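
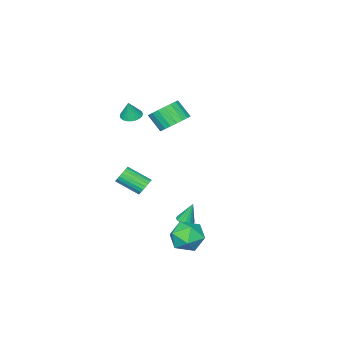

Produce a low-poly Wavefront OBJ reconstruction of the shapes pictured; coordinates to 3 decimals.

v -2.007 -3.309 1.837
v -1.597 -3.936 1.237
v -1.502 -4.778 2.183
v -1.913 -4.151 2.783
v -1.28 -3.739 1.381
v -1.186 -4.582 2.327
v -1.09 -3.468 1.604
v -0.995 -4.311 2.549
v -1.058 -3.169 1.867
v -0.963 -4.012 2.812
v -1.19 -2.895 2.125
v -1.096 -3.737 3.07
v -1.464 -2.692 2.333
v -1.369 -3.534 3.278
v -1.831 -2.595 2.455
v -1.737 -3.438 3.401
v -2.229 -2.623 2.471
v -2.135 -3.465 3.416
v -2.589 -2.768 2.377
v -2.494 -3.611 3.323
v -2.848 -3.007 2.19
v -2.753 -3.85 3.135
v -2.962 -3.299 1.942
v -2.867 -4.141 2.887
v -2.91 -3.592 1.675
v -2.816 -4.434 2.621
v -2.703 -3.836 1.437
v -2.608 -4.678 2.383
v -2.375 -3.989 1.268
v -2.281 -4.831 2.214
v -1.984 -4.024 1.197
v -1.889 -4.867 2.143
v 0.744 -3.892 3.377
v 1.331 -3.882 3.212
v 1.036 -3.808 4.423
v 1.278 -3.65 3.208
v 1.144 -3.455 3.23
v 0.949 -3.326 3.275
v 0.723 -3.283 3.334
v 0.499 -3.333 3.4
v 0.314 -3.468 3.463
v 0.193 -3.667 3.512
v 0.157 -3.901 3.541
v 0.21 -4.133 3.545
v 0.344 -4.328 3.523
v 0.539 -4.457 3.479
v 0.766 -4.5 3.419
v 0.989 -4.45 3.353
v 1.175 -4.315 3.29
v 1.295 -4.116 3.241
v 1.233 1.924 -3.343
v 2.268 1.692 -3.381
v 0.852 0.268 -3.599
v 1.887 0.036 -3.637
v 1.444 0.336 -2.72
v 1.68 1.36 -2.562
v 1.44 0.6 -4.418
v 1.676 1.624 -4.26
v 2.397 0.873 -4.046
v 2.399 0.71 -2.996
v 0.721 1.25 -3.984
v 0.723 1.087 -2.934
v 0.379 -0.298 -3.373
v 0.845 -0.451 -3.232
v 0.101 -0.002 -2.127
v 0.871 -0.195 -3.287
v 0.766 0.034 -3.366
v 0.557 0.174 -3.445
v 0.3 0.188 -3.506
v 0.064 0.071 -3.531
v -0.087 -0.145 -3.513
v -0.113 -0.402 -3.458
v -0.008 -0.631 -3.38
v 0.202 -0.771 -3.3
v 0.458 -0.784 -3.239
v 0.694 -0.667 -3.215
v 1.575 -2.056 -1.049
v 1.892 -1.696 -0.723
v 2.461 -2.884 0.035
v 2.145 -3.244 -0.291
v 1.688 -1.712 -0.596
v 2.257 -2.9 0.163
v 1.465 -1.788 -0.547
v 2.034 -2.976 0.212
v 1.26 -1.91 -0.585
v 1.829 -3.098 0.174
v 1.11 -2.058 -0.703
v 1.679 -3.246 0.056
v 1.041 -2.205 -0.881
v 1.61 -3.393 -0.122
v 1.064 -2.326 -1.088
v 1.633 -3.514 -0.33
v 1.175 -2.401 -1.289
v 1.744 -3.589 -0.53
v 1.356 -2.416 -1.448
v 1.925 -3.604 -0.689
v 1.574 -2.369 -1.538
v 2.144 -3.556 -0.779
v 1.793 -2.267 -1.544
v 2.362 -3.455 -0.785
v 1.974 -2.13 -1.464
v 2.544 -3.317 -0.705
v 2.087 -1.979 -1.312
v 2.656 -3.167 -0.554
v 2.11 -1.842 -1.115
v 2.68 -3.03 -0.357
v 2.042 -1.742 -0.907
v 2.611 -2.93 -0.148
f 2 1 5
f 2 5 3
f 3 5 6
f 3 6 4
f 5 1 7
f 5 7 6
f 6 7 8
f 6 8 4
f 7 1 9
f 7 9 8
f 8 9 10
f 8 10 4
f 9 1 11
f 9 11 10
f 10 11 12
f 10 12 4
f 11 1 13
f 11 13 12
f 12 13 14
f 12 14 4
f 13 1 15
f 13 15 14
f 14 15 16
f 14 16 4
f 15 1 17
f 15 17 16
f 16 17 18
f 16 18 4
f 17 1 19
f 17 19 18
f 18 19 20
f 18 20 4
f 19 1 21
f 19 21 20
f 20 21 22
f 20 22 4
f 21 1 23
f 21 23 22
f 22 23 24
f 22 24 4
f 23 1 25
f 23 25 24
f 24 25 26
f 24 26 4
f 25 1 27
f 25 27 26
f 26 27 28
f 26 28 4
f 27 1 29
f 27 29 28
f 28 29 30
f 28 30 4
f 29 1 31
f 29 31 30
f 30 31 32
f 30 32 4
f 31 1 2
f 31 2 32
f 32 2 3
f 32 3 4
f 34 33 36
f 34 36 35
f 36 33 37
f 36 37 35
f 37 33 38
f 37 38 35
f 38 33 39
f 38 39 35
f 39 33 40
f 39 40 35
f 40 33 41
f 40 41 35
f 41 33 42
f 41 42 35
f 42 33 43
f 42 43 35
f 43 33 44
f 43 44 35
f 44 33 45
f 44 45 35
f 45 33 46
f 45 46 35
f 46 33 47
f 46 47 35
f 47 33 48
f 47 48 35
f 48 33 49
f 48 49 35
f 49 33 50
f 49 50 35
f 50 33 34
f 50 34 35
f 51 62 56
f 51 56 52
f 51 52 58
f 51 58 61
f 51 61 62
f 52 56 60
f 56 62 55
f 62 61 53
f 61 58 57
f 58 52 59
f 54 60 55
f 54 55 53
f 54 53 57
f 54 57 59
f 54 59 60
f 55 60 56
f 53 55 62
f 57 53 61
f 59 57 58
f 60 59 52
f 64 63 66
f 64 66 65
f 66 63 67
f 66 67 65
f 67 63 68
f 67 68 65
f 68 63 69
f 68 69 65
f 69 63 70
f 69 70 65
f 70 63 71
f 70 71 65
f 71 63 72
f 71 72 65
f 72 63 73
f 72 73 65
f 73 63 74
f 73 74 65
f 74 63 75
f 74 75 65
f 75 63 76
f 75 76 65
f 76 63 64
f 76 64 65
f 78 77 81
f 78 81 79
f 79 81 82
f 79 82 80
f 81 77 83
f 81 83 82
f 82 83 84
f 82 84 80
f 83 77 85
f 83 85 84
f 84 85 86
f 84 86 80
f 85 77 87
f 85 87 86
f 86 87 88
f 86 88 80
f 87 77 89
f 87 89 88
f 88 89 90
f 88 90 80
f 89 77 91
f 89 91 90
f 90 91 92
f 90 92 80
f 91 77 93
f 91 93 92
f 92 93 94
f 92 94 80
f 93 77 95
f 93 95 94
f 94 95 96
f 94 96 80
f 95 77 97
f 95 97 96
f 96 97 98
f 96 98 80
f 97 77 99
f 97 99 98
f 98 99 100
f 98 100 80
f 99 77 101
f 99 101 100
f 100 101 102
f 100 102 80
f 101 77 103
f 101 103 102
f 102 103 104
f 102 104 80
f 103 77 105
f 103 105 104
f 104 105 106
f 104 106 80
f 105 77 107
f 105 107 106
f 106 107 108
f 106 108 80
f 107 77 78
f 107 78 108
f 108 78 79
f 108 79 80



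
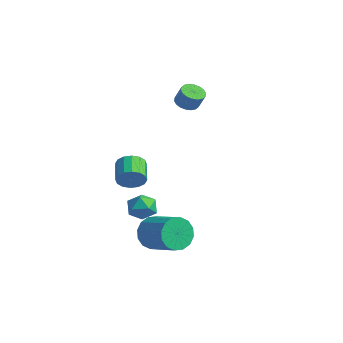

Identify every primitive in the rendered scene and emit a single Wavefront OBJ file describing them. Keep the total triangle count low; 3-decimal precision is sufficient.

v -2.686 2.864 3.322
v -2.213 2.404 3.12
v -1.742 2.476 4.055
v -2.214 2.936 4.258
v -2.088 2.671 3.036
v -1.617 2.744 3.971
v -2.081 2.977 3.009
v -1.61 3.05 3.944
v -2.195 3.261 3.044
v -1.723 3.333 3.979
v -2.405 3.465 3.134
v -1.933 3.538 4.07
v -2.671 3.551 3.262
v -2.199 3.623 4.197
v -2.94 3.501 3.401
v -2.468 3.573 4.336
v -3.158 3.324 3.525
v -2.687 3.396 4.46
v -3.283 3.056 3.609
v -2.812 3.129 4.544
v -3.29 2.75 3.636
v -2.819 2.823 4.571
v -3.177 2.467 3.601
v -2.705 2.539 4.536
v -2.967 2.262 3.51
v -2.495 2.335 4.446
v -2.701 2.177 3.383
v -2.229 2.249 4.318
v -2.432 2.227 3.244
v -1.96 2.299 4.179
v -2.086 -1.262 -0.789
v -1.62 -1.058 -0.159
v -2.628 -0.294 0.34
v -3.094 -0.498 -0.291
v -1.542 -0.766 -0.45
v -2.551 -0.002 0.049
v -1.611 -0.607 -0.832
v -2.619 0.157 -0.333
v -1.806 -0.623 -1.202
v -2.815 0.14 -0.703
v -2.077 -0.811 -1.462
v -3.085 -0.047 -0.963
v -2.35 -1.119 -1.542
v -3.358 -0.355 -1.043
v -2.552 -1.466 -1.42
v -3.56 -0.702 -0.921
v -2.629 -1.758 -1.129
v -3.638 -0.994 -0.63
v -2.561 -1.917 -0.747
v -3.569 -1.153 -0.248
v -2.365 -1.9 -0.377
v -3.374 -1.137 0.122
v -2.095 -1.713 -0.117
v -3.103 -0.949 0.382
v -1.822 -1.405 -0.037
v -2.83 -0.641 0.462
v 2.608 -3.533 -1.679
v 2.955 -4.005 -2.489
v 4.699 -3.919 -1.792
v 4.352 -3.447 -0.981
v 2.978 -3.501 -2.607
v 4.722 -3.415 -1.91
v 2.901 -3.006 -2.477
v 4.645 -2.92 -1.779
v 2.746 -2.652 -2.132
v 4.49 -2.566 -1.435
v 2.554 -2.534 -1.666
v 4.298 -2.449 -0.969
v 2.376 -2.684 -1.203
v 4.12 -2.598 -0.506
v 2.261 -3.061 -0.868
v 4.005 -2.975 -0.171
v 2.238 -3.565 -0.75
v 3.982 -3.479 -0.053
v 2.315 -4.06 -0.881
v 4.059 -3.974 -0.183
v 2.47 -4.414 -1.225
v 4.214 -4.328 -0.528
v 2.662 -4.531 -1.691
v 4.406 -4.446 -0.994
v 2.84 -4.382 -2.154
v 4.584 -4.296 -1.457
v 0.39 -1.849 -1.301
v 1.169 -2.188 -1.446
v -0.049 -3.072 -0.794
v 0.73 -3.411 -0.939
v 0.627 -2.816 -0.324
v 0.898 -2.06 -0.638
v 0.222 -3.2 -1.602
v 0.493 -2.444 -1.916
v 1.065 -3.024 -1.632
v 1.316 -2.786 -0.842
v -0.196 -2.474 -1.398
v 0.055 -2.236 -0.608
f 2 1 5
f 2 5 3
f 3 5 6
f 3 6 4
f 5 1 7
f 5 7 6
f 6 7 8
f 6 8 4
f 7 1 9
f 7 9 8
f 8 9 10
f 8 10 4
f 9 1 11
f 9 11 10
f 10 11 12
f 10 12 4
f 11 1 13
f 11 13 12
f 12 13 14
f 12 14 4
f 13 1 15
f 13 15 14
f 14 15 16
f 14 16 4
f 15 1 17
f 15 17 16
f 16 17 18
f 16 18 4
f 17 1 19
f 17 19 18
f 18 19 20
f 18 20 4
f 19 1 21
f 19 21 20
f 20 21 22
f 20 22 4
f 21 1 23
f 21 23 22
f 22 23 24
f 22 24 4
f 23 1 25
f 23 25 24
f 24 25 26
f 24 26 4
f 25 1 27
f 25 27 26
f 26 27 28
f 26 28 4
f 27 1 29
f 27 29 28
f 28 29 30
f 28 30 4
f 29 1 2
f 29 2 30
f 30 2 3
f 30 3 4
f 32 31 35
f 32 35 33
f 33 35 36
f 33 36 34
f 35 31 37
f 35 37 36
f 36 37 38
f 36 38 34
f 37 31 39
f 37 39 38
f 38 39 40
f 38 40 34
f 39 31 41
f 39 41 40
f 40 41 42
f 40 42 34
f 41 31 43
f 41 43 42
f 42 43 44
f 42 44 34
f 43 31 45
f 43 45 44
f 44 45 46
f 44 46 34
f 45 31 47
f 45 47 46
f 46 47 48
f 46 48 34
f 47 31 49
f 47 49 48
f 48 49 50
f 48 50 34
f 49 31 51
f 49 51 50
f 50 51 52
f 50 52 34
f 51 31 53
f 51 53 52
f 52 53 54
f 52 54 34
f 53 31 55
f 53 55 54
f 54 55 56
f 54 56 34
f 55 31 32
f 55 32 56
f 56 32 33
f 56 33 34
f 58 57 61
f 58 61 59
f 59 61 62
f 59 62 60
f 61 57 63
f 61 63 62
f 62 63 64
f 62 64 60
f 63 57 65
f 63 65 64
f 64 65 66
f 64 66 60
f 65 57 67
f 65 67 66
f 66 67 68
f 66 68 60
f 67 57 69
f 67 69 68
f 68 69 70
f 68 70 60
f 69 57 71
f 69 71 70
f 70 71 72
f 70 72 60
f 71 57 73
f 71 73 72
f 72 73 74
f 72 74 60
f 73 57 75
f 73 75 74
f 74 75 76
f 74 76 60
f 75 57 77
f 75 77 76
f 76 77 78
f 76 78 60
f 77 57 79
f 77 79 78
f 78 79 80
f 78 80 60
f 79 57 81
f 79 81 80
f 80 81 82
f 80 82 60
f 81 57 58
f 81 58 82
f 82 58 59
f 82 59 60
f 83 94 88
f 83 88 84
f 83 84 90
f 83 90 93
f 83 93 94
f 84 88 92
f 88 94 87
f 94 93 85
f 93 90 89
f 90 84 91
f 86 92 87
f 86 87 85
f 86 85 89
f 86 89 91
f 86 91 92
f 87 92 88
f 85 87 94
f 89 85 93
f 91 89 90
f 92 91 84



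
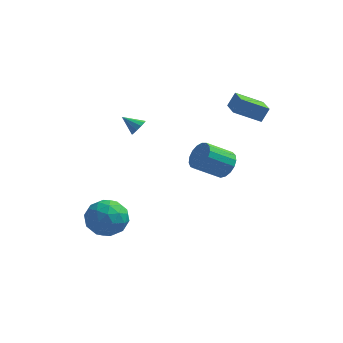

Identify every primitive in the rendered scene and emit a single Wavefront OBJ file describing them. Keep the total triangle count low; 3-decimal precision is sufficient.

v 4.556 2.721 2.602
v 3.165 2.254 3.378
v 3.979 3.963 2.314
v 2.588 3.497 3.09
v 4.892 3.063 3.41
v 3.501 2.597 4.186
v 4.315 4.306 3.122
v 2.924 3.839 3.898
v -2.101 3.226 0.859
v -1.813 3.54 1.237
v -3.039 3.314 1.501
v -1.955 3.759 1
v -2.153 3.774 0.709
v -2.331 3.579 0.475
v -2.422 3.25 0.388
v -2.39 2.912 0.481
v -2.248 2.693 0.718
v -2.05 2.679 1.009
v -1.871 2.873 1.242
v -1.781 3.202 1.329
v 3.703 -1.895 2.108
v 4.285 -2.132 2.666
v 3.118 -2.822 3.589
v 2.537 -2.585 3.032
v 4.171 -1.768 2.794
v 3.005 -2.458 3.718
v 3.951 -1.434 2.765
v 2.784 -2.123 3.689
v 3.673 -1.205 2.586
v 2.507 -1.894 3.509
v 3.403 -1.134 2.297
v 2.236 -1.824 3.22
v 3.201 -1.237 1.965
v 2.034 -1.927 2.888
v 3.114 -1.492 1.666
v 1.948 -2.181 2.589
v 3.163 -1.838 1.468
v 1.996 -2.528 2.391
v 3.335 -2.198 1.417
v 2.168 -2.888 2.34
v 3.591 -2.488 1.524
v 2.425 -3.178 2.448
v 3.874 -2.643 1.765
v 2.707 -3.332 2.689
v 4.117 -2.626 2.085
v 2.95 -3.316 3.009
v 4.265 -2.442 2.41
v 3.099 -3.131 3.334
v -2.105 -0.435 -3.02
v -1.471 -1.437 -2.693
v -3.629 -1.583 -3.587
v -2.995 -2.585 -3.26
v -3.405 -1.808 -2.399
v -2.463 -1.099 -2.048
v -2.637 -1.921 -4.232
v -1.695 -1.212 -3.881
v -1.8 -2.356 -3.442
v -2.274 -2.286 -2.309
v -2.826 -0.734 -3.971
v -3.3 -0.664 -2.838
v -1.654 -0.835 -2.807
v -3.446 -2.185 -3.473
v -3.686 -1.728 -2.967
v -3.314 -2.318 -2.775
v -2.237 -0.636 -2.428
v -1.865 -1.225 -2.235
v -3.001 -1.444 -2.062
v -3.235 -1.795 -4.045
v -2.863 -2.384 -3.852
v -1.786 -0.702 -3.505
v -1.414 -1.292 -3.313
v -2.099 -1.576 -4.218
v -1.475 -1.964 -3.055
v -2.371 -2.639 -3.388
v -2.161 -2.249 -3.959
v -1.607 -1.832 -3.753
v -1.754 -1.923 -2.389
v -2.65 -2.598 -2.722
v -2.89 -2.142 -2.216
v -2.337 -1.724 -2.01
v -1.947 -2.463 -2.829
v -2.45 -0.422 -3.558
v -3.346 -1.097 -3.891
v -2.763 -1.296 -4.27
v -2.21 -0.878 -4.064
v -2.729 -0.381 -2.892
v -3.625 -1.056 -3.225
v -3.493 -1.188 -2.527
v -2.939 -0.771 -2.321
v -3.153 -0.557 -3.451
f 2 4 1
f 5 2 1
f 1 4 3
f 3 5 1
f 2 8 4
f 6 2 5
f 6 8 2
f 4 8 3
f 7 5 3
f 3 8 7
f 7 6 5
f 8 6 7
f 10 9 12
f 10 12 11
f 12 9 13
f 12 13 11
f 13 9 14
f 13 14 11
f 14 9 15
f 14 15 11
f 15 9 16
f 15 16 11
f 16 9 17
f 16 17 11
f 17 9 18
f 17 18 11
f 18 9 19
f 18 19 11
f 19 9 20
f 19 20 11
f 20 9 10
f 20 10 11
f 22 21 25
f 22 25 23
f 23 25 26
f 23 26 24
f 25 21 27
f 25 27 26
f 26 27 28
f 26 28 24
f 27 21 29
f 27 29 28
f 28 29 30
f 28 30 24
f 29 21 31
f 29 31 30
f 30 31 32
f 30 32 24
f 31 21 33
f 31 33 32
f 32 33 34
f 32 34 24
f 33 21 35
f 33 35 34
f 34 35 36
f 34 36 24
f 35 21 37
f 35 37 36
f 36 37 38
f 36 38 24
f 37 21 39
f 37 39 38
f 38 39 40
f 38 40 24
f 39 21 41
f 39 41 40
f 40 41 42
f 40 42 24
f 41 21 43
f 41 43 42
f 42 43 44
f 42 44 24
f 43 21 45
f 43 45 44
f 44 45 46
f 44 46 24
f 45 21 47
f 45 47 46
f 46 47 48
f 46 48 24
f 47 21 22
f 47 22 48
f 48 22 23
f 48 23 24
f 49 86 65
f 86 60 89
f 65 89 54
f 86 89 65
f 49 65 61
f 65 54 66
f 61 66 50
f 65 66 61
f 49 61 70
f 61 50 71
f 70 71 56
f 61 71 70
f 49 70 82
f 70 56 85
f 82 85 59
f 70 85 82
f 49 82 86
f 82 59 90
f 86 90 60
f 82 90 86
f 50 66 77
f 66 54 80
f 77 80 58
f 66 80 77
f 54 89 67
f 89 60 88
f 67 88 53
f 89 88 67
f 60 90 87
f 90 59 83
f 87 83 51
f 90 83 87
f 59 85 84
f 85 56 72
f 84 72 55
f 85 72 84
f 56 71 76
f 71 50 73
f 76 73 57
f 71 73 76
f 52 78 64
f 78 58 79
f 64 79 53
f 78 79 64
f 52 64 62
f 64 53 63
f 62 63 51
f 64 63 62
f 52 62 69
f 62 51 68
f 69 68 55
f 62 68 69
f 52 69 74
f 69 55 75
f 74 75 57
f 69 75 74
f 52 74 78
f 74 57 81
f 78 81 58
f 74 81 78
f 53 79 67
f 79 58 80
f 67 80 54
f 79 80 67
f 51 63 87
f 63 53 88
f 87 88 60
f 63 88 87
f 55 68 84
f 68 51 83
f 84 83 59
f 68 83 84
f 57 75 76
f 75 55 72
f 76 72 56
f 75 72 76
f 58 81 77
f 81 57 73
f 77 73 50
f 81 73 77



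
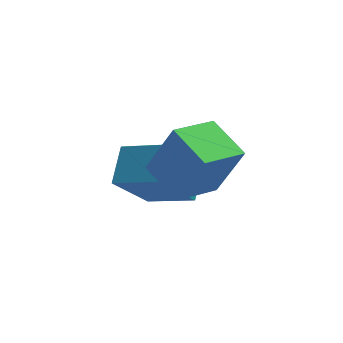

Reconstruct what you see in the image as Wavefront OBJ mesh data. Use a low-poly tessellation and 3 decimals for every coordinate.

v -2.284 -3.674 -0.156
v -1.488 -3.737 1.579
v -1.027 -2.734 -0.698
v -0.232 -2.797 1.038
v -1.508 -4.943 -0.558
v -0.713 -5.006 1.178
v -0.252 -4.003 -1.099
v 0.544 -4.066 0.636
v -3.225 -2.608 -1.892
v -2.868 -1.427 -1.253
v -2.128 -2.151 -3.349
v -1.772 -0.969 -2.71
v -1.868 -3.431 -1.13
v -1.512 -2.249 -0.491
v -0.772 -2.973 -2.587
v -0.415 -1.792 -1.948
f 2 4 1
f 5 2 1
f 1 4 3
f 3 5 1
f 2 8 4
f 6 2 5
f 6 8 2
f 4 8 3
f 7 5 3
f 3 8 7
f 7 6 5
f 8 6 7
f 10 12 9
f 13 10 9
f 9 12 11
f 11 13 9
f 10 16 12
f 14 10 13
f 14 16 10
f 12 16 11
f 15 13 11
f 11 16 15
f 15 14 13
f 16 14 15



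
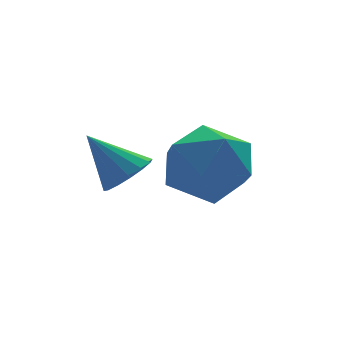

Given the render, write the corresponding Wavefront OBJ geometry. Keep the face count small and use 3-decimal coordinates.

v 1.205 1.401 2.141
v 1.784 1.669 2.345
v 0.535 2.059 3.179
v 1.655 1.897 2.117
v 1.405 1.991 1.896
v 1.102 1.928 1.74
v 0.826 1.723 1.692
v 0.652 1.432 1.764
v 0.626 1.132 1.937
v 0.755 0.905 2.165
v 1.005 0.81 2.386
v 1.308 0.874 2.542
v 1.584 1.079 2.59
v 1.758 1.37 2.518
v 2.571 2.394 2.07
v 3.294 2.082 2.931
v 2.946 0.778 1.169
v 3.669 0.466 2.03
v 2.519 0.513 2.222
v 2.287 1.512 2.779
v 3.953 1.348 1.321
v 3.721 2.347 1.878
v 4.148 1.435 2.468
v 3.262 0.919 3.025
v 2.978 1.941 1.075
v 2.092 1.425 1.632
f 2 1 4
f 2 4 3
f 4 1 5
f 4 5 3
f 5 1 6
f 5 6 3
f 6 1 7
f 6 7 3
f 7 1 8
f 7 8 3
f 8 1 9
f 8 9 3
f 9 1 10
f 9 10 3
f 10 1 11
f 10 11 3
f 11 1 12
f 11 12 3
f 12 1 13
f 12 13 3
f 13 1 14
f 13 14 3
f 14 1 2
f 14 2 3
f 15 26 20
f 15 20 16
f 15 16 22
f 15 22 25
f 15 25 26
f 16 20 24
f 20 26 19
f 26 25 17
f 25 22 21
f 22 16 23
f 18 24 19
f 18 19 17
f 18 17 21
f 18 21 23
f 18 23 24
f 19 24 20
f 17 19 26
f 21 17 25
f 23 21 22
f 24 23 16



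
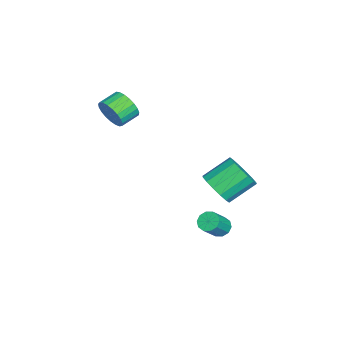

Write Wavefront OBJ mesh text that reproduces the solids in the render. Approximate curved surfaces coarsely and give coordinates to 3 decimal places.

v 0.925 2.828 -3.926
v 1.347 2.651 -4.359
v 2.238 2.155 -3.286
v 1.815 2.332 -2.854
v 1.427 3.018 -4.256
v 2.318 2.521 -3.183
v 1.315 3.312 -4.027
v 2.206 2.816 -2.954
v 1.054 3.422 -3.759
v 1.945 2.925 -2.686
v 0.744 3.305 -3.556
v 1.634 2.808 -2.483
v 0.502 3.005 -3.494
v 1.393 2.509 -2.421
v 0.422 2.639 -3.597
v 1.313 2.142 -2.524
v 0.534 2.344 -3.826
v 1.425 1.848 -2.753
v 0.795 2.235 -4.094
v 1.686 1.738 -3.021
v 1.106 2.352 -4.297
v 1.996 1.855 -3.224
v 1.575 2.666 -0.521
v 2.384 2.629 0.147
v 1.614 3.896 1.15
v 0.805 3.934 0.481
v 2.523 3.004 -0.221
v 1.753 4.272 0.782
v 2.407 3.289 -0.669
v 1.637 4.556 0.333
v 2.069 3.407 -1.078
v 1.299 4.674 -0.075
v 1.598 3.326 -1.338
v 0.828 4.594 -0.335
v 1.121 3.069 -1.378
v 0.351 4.336 -0.376
v 0.766 2.704 -1.19
v -0.004 3.971 -0.187
v 0.627 2.328 -0.822
v -0.143 3.596 0.181
v 0.743 2.044 -0.373
v -0.027 3.311 0.629
v 1.081 1.926 0.035
v 0.311 3.193 1.038
v 1.552 2.006 0.295
v 0.782 3.274 1.298
v 2.029 2.264 0.336
v 1.259 3.531 1.338
v -0.916 -3.116 2.76
v -0.398 -2.887 3.51
v -1.206 -2.175 3.85
v -1.724 -2.404 3.1
v -0.278 -2.626 3.245
v -1.086 -1.913 3.586
v -0.269 -2.449 2.897
v -1.077 -1.736 3.238
v -0.371 -2.387 2.525
v -1.179 -1.674 2.866
v -0.568 -2.452 2.193
v -1.376 -1.739 2.534
v -0.825 -2.631 1.96
v -1.633 -1.918 2.3
v -1.098 -2.895 1.865
v -1.906 -2.182 2.205
v -1.339 -3.196 1.924
v -2.147 -2.484 2.265
v -1.507 -3.484 2.128
v -2.315 -2.772 2.469
v -1.573 -3.709 2.441
v -2.381 -2.996 2.782
v -1.525 -3.831 2.809
v -2.333 -3.118 3.15
v -1.372 -3.829 3.169
v -2.18 -3.116 3.51
v -1.14 -3.704 3.458
v -1.948 -2.992 3.799
v -0.87 -3.478 3.626
v -1.678 -2.765 3.967
v -0.607 -3.189 3.644
v -1.415 -2.476 3.985
f 2 1 5
f 2 5 3
f 3 5 6
f 3 6 4
f 5 1 7
f 5 7 6
f 6 7 8
f 6 8 4
f 7 1 9
f 7 9 8
f 8 9 10
f 8 10 4
f 9 1 11
f 9 11 10
f 10 11 12
f 10 12 4
f 11 1 13
f 11 13 12
f 12 13 14
f 12 14 4
f 13 1 15
f 13 15 14
f 14 15 16
f 14 16 4
f 15 1 17
f 15 17 16
f 16 17 18
f 16 18 4
f 17 1 19
f 17 19 18
f 18 19 20
f 18 20 4
f 19 1 21
f 19 21 20
f 20 21 22
f 20 22 4
f 21 1 2
f 21 2 22
f 22 2 3
f 22 3 4
f 24 23 27
f 24 27 25
f 25 27 28
f 25 28 26
f 27 23 29
f 27 29 28
f 28 29 30
f 28 30 26
f 29 23 31
f 29 31 30
f 30 31 32
f 30 32 26
f 31 23 33
f 31 33 32
f 32 33 34
f 32 34 26
f 33 23 35
f 33 35 34
f 34 35 36
f 34 36 26
f 35 23 37
f 35 37 36
f 36 37 38
f 36 38 26
f 37 23 39
f 37 39 38
f 38 39 40
f 38 40 26
f 39 23 41
f 39 41 40
f 40 41 42
f 40 42 26
f 41 23 43
f 41 43 42
f 42 43 44
f 42 44 26
f 43 23 45
f 43 45 44
f 44 45 46
f 44 46 26
f 45 23 47
f 45 47 46
f 46 47 48
f 46 48 26
f 47 23 24
f 47 24 48
f 48 24 25
f 48 25 26
f 50 49 53
f 50 53 51
f 51 53 54
f 51 54 52
f 53 49 55
f 53 55 54
f 54 55 56
f 54 56 52
f 55 49 57
f 55 57 56
f 56 57 58
f 56 58 52
f 57 49 59
f 57 59 58
f 58 59 60
f 58 60 52
f 59 49 61
f 59 61 60
f 60 61 62
f 60 62 52
f 61 49 63
f 61 63 62
f 62 63 64
f 62 64 52
f 63 49 65
f 63 65 64
f 64 65 66
f 64 66 52
f 65 49 67
f 65 67 66
f 66 67 68
f 66 68 52
f 67 49 69
f 67 69 68
f 68 69 70
f 68 70 52
f 69 49 71
f 69 71 70
f 70 71 72
f 70 72 52
f 71 49 73
f 71 73 72
f 72 73 74
f 72 74 52
f 73 49 75
f 73 75 74
f 74 75 76
f 74 76 52
f 75 49 77
f 75 77 76
f 76 77 78
f 76 78 52
f 77 49 79
f 77 79 78
f 78 79 80
f 78 80 52
f 79 49 50
f 79 50 80
f 80 50 51
f 80 51 52



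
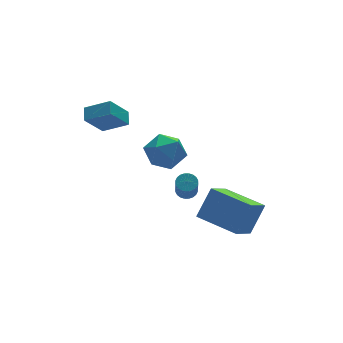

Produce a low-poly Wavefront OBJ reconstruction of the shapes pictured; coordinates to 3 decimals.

v 4.522 -1.769 -4.204
v 3.363 -2.502 -3.286
v 3.497 0.141 -3.972
v 2.339 -0.592 -3.054
v 5.441 -1.448 -2.786
v 4.283 -2.181 -1.868
v 4.417 0.462 -2.554
v 3.258 -0.271 -1.636
v 0.999 0.642 1.682
v 1.757 0.028 2.075
v 0.023 -0.728 1.425
v 0.781 -1.342 1.818
v 0.257 -0.684 2.449
v 0.861 0.163 2.608
v 0.919 -0.863 0.892
v 1.523 -0.016 1.051
v 1.708 -0.902 1.587
v 1.298 -0.791 2.549
v 0.482 0.091 0.951
v 0.072 0.202 1.913
v 2.312 0.335 -1.815
v 2.734 0.036 -1.871
v 2.369 -0.695 -0.722
v 1.948 -0.395 -0.665
v 2.806 0.184 -1.754
v 2.441 -0.546 -0.604
v 2.804 0.356 -1.646
v 2.439 -0.374 -0.496
v 2.726 0.524 -1.563
v 2.362 -0.206 -0.414
v 2.586 0.664 -1.519
v 2.221 -0.066 -0.369
v 2.404 0.754 -1.52
v 2.039 0.023 -0.37
v 2.208 0.779 -1.566
v 1.843 0.049 -0.416
v 2.028 0.738 -1.649
v 1.663 0.007 -0.5
v 1.891 0.635 -1.758
v 1.526 -0.096 -0.609
v 1.819 0.486 -1.876
v 1.454 -0.244 -0.726
v 1.821 0.314 -1.984
v 1.456 -0.416 -0.834
v 1.898 0.146 -2.066
v 1.534 -0.584 -0.917
v 2.039 0.006 -2.111
v 1.674 -0.724 -0.961
v 2.221 -0.083 -2.11
v 1.856 -0.814 -0.96
v 2.417 -0.109 -2.064
v 2.052 -0.839 -0.914
v 2.597 -0.067 -1.98
v 2.232 -0.798 -0.831
v -0.446 3.37 1.212
v -1.457 3.121 2.413
v -0.159 4.016 1.587
v -1.171 3.767 2.788
v 0.511 2.573 1.852
v -0.501 2.324 3.053
v 0.797 3.219 2.227
v -0.214 2.97 3.428
f 2 4 1
f 5 2 1
f 1 4 3
f 3 5 1
f 2 8 4
f 6 2 5
f 6 8 2
f 4 8 3
f 7 5 3
f 3 8 7
f 7 6 5
f 8 6 7
f 9 20 14
f 9 14 10
f 9 10 16
f 9 16 19
f 9 19 20
f 10 14 18
f 14 20 13
f 20 19 11
f 19 16 15
f 16 10 17
f 12 18 13
f 12 13 11
f 12 11 15
f 12 15 17
f 12 17 18
f 13 18 14
f 11 13 20
f 15 11 19
f 17 15 16
f 18 17 10
f 22 21 25
f 22 25 23
f 23 25 26
f 23 26 24
f 25 21 27
f 25 27 26
f 26 27 28
f 26 28 24
f 27 21 29
f 27 29 28
f 28 29 30
f 28 30 24
f 29 21 31
f 29 31 30
f 30 31 32
f 30 32 24
f 31 21 33
f 31 33 32
f 32 33 34
f 32 34 24
f 33 21 35
f 33 35 34
f 34 35 36
f 34 36 24
f 35 21 37
f 35 37 36
f 36 37 38
f 36 38 24
f 37 21 39
f 37 39 38
f 38 39 40
f 38 40 24
f 39 21 41
f 39 41 40
f 40 41 42
f 40 42 24
f 41 21 43
f 41 43 42
f 42 43 44
f 42 44 24
f 43 21 45
f 43 45 44
f 44 45 46
f 44 46 24
f 45 21 47
f 45 47 46
f 46 47 48
f 46 48 24
f 47 21 49
f 47 49 48
f 48 49 50
f 48 50 24
f 49 21 51
f 49 51 50
f 50 51 52
f 50 52 24
f 51 21 53
f 51 53 52
f 52 53 54
f 52 54 24
f 53 21 22
f 53 22 54
f 54 22 23
f 54 23 24
f 56 58 55
f 59 56 55
f 55 58 57
f 57 59 55
f 56 62 58
f 60 56 59
f 60 62 56
f 58 62 57
f 61 59 57
f 57 62 61
f 61 60 59
f 62 60 61



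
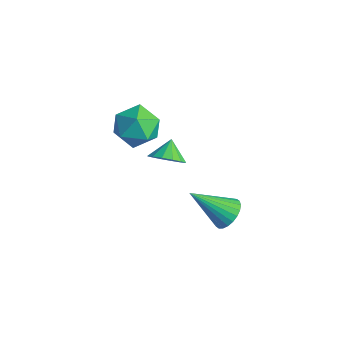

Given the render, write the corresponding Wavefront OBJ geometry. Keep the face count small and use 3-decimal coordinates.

v -2.762 2.331 1.174
v -2.162 2.649 2.071
v -1.258 1.651 0.409
v -0.658 1.969 1.306
v -1.408 1.136 1.397
v -2.338 1.556 1.87
v -1.082 2.744 0.61
v -2.012 3.164 1.083
v -1.124 2.904 1.722
v -1.325 1.91 2.209
v -2.095 2.39 0.271
v -2.296 1.396 0.758
v 3.397 3.038 -0.936
v 3.892 3.26 -0.376
v 2.403 1.842 0.416
v 3.674 3.47 -0.35
v 3.414 3.615 -0.412
v 3.151 3.673 -0.555
v 2.926 3.633 -0.756
v 2.772 3.503 -0.984
v 2.713 3.302 -1.204
v 2.759 3.06 -1.384
v 2.901 2.816 -1.496
v 3.119 2.605 -1.523
v 3.379 2.46 -1.46
v 3.642 2.403 -1.317
v 3.867 2.442 -1.117
v 4.021 2.573 -0.889
v 4.08 2.774 -0.668
v 4.034 3.015 -0.488
v -0.902 3.095 -1.037
v -0.608 2.647 -0.377
v -1.398 3.705 -0.403
v -0.308 2.962 -0.445
v -0.166 3.312 -0.671
v -0.223 3.604 -0.996
v -0.461 3.759 -1.331
v -0.817 3.737 -1.588
v -1.197 3.543 -1.697
v -1.497 3.228 -1.63
v -1.638 2.878 -1.403
v -1.582 2.586 -1.079
v -1.344 2.431 -0.743
v -0.987 2.453 -0.487
f 1 12 6
f 1 6 2
f 1 2 8
f 1 8 11
f 1 11 12
f 2 6 10
f 6 12 5
f 12 11 3
f 11 8 7
f 8 2 9
f 4 10 5
f 4 5 3
f 4 3 7
f 4 7 9
f 4 9 10
f 5 10 6
f 3 5 12
f 7 3 11
f 9 7 8
f 10 9 2
f 14 13 16
f 14 16 15
f 16 13 17
f 16 17 15
f 17 13 18
f 17 18 15
f 18 13 19
f 18 19 15
f 19 13 20
f 19 20 15
f 20 13 21
f 20 21 15
f 21 13 22
f 21 22 15
f 22 13 23
f 22 23 15
f 23 13 24
f 23 24 15
f 24 13 25
f 24 25 15
f 25 13 26
f 25 26 15
f 26 13 27
f 26 27 15
f 27 13 28
f 27 28 15
f 28 13 29
f 28 29 15
f 29 13 30
f 29 30 15
f 30 13 14
f 30 14 15
f 32 31 34
f 32 34 33
f 34 31 35
f 34 35 33
f 35 31 36
f 35 36 33
f 36 31 37
f 36 37 33
f 37 31 38
f 37 38 33
f 38 31 39
f 38 39 33
f 39 31 40
f 39 40 33
f 40 31 41
f 40 41 33
f 41 31 42
f 41 42 33
f 42 31 43
f 42 43 33
f 43 31 44
f 43 44 33
f 44 31 32
f 44 32 33



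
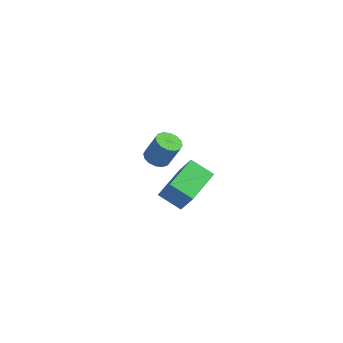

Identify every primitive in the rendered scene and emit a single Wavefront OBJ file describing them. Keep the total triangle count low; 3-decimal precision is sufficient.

v -2.546 -0.798 -4.335
v -3.516 -1.065 -3.737
v -2.769 0.884 -3.947
v -3.739 0.617 -3.349
v -1.821 -0.957 -3.231
v -2.791 -1.224 -2.633
v -2.044 0.725 -2.843
v -3.014 0.458 -2.245
v -1.603 -3.514 0.928
v -1.294 -3.961 0.848
v -0.807 -3.814 1.913
v -1.117 -3.366 1.992
v -1.138 -3.745 0.747
v -0.652 -3.598 1.812
v -1.107 -3.467 0.694
v -0.621 -3.32 1.759
v -1.209 -3.202 0.704
v -0.723 -3.054 1.769
v -1.417 -3.02 0.774
v -0.93 -2.872 1.839
v -1.674 -2.97 0.885
v -1.188 -2.823 1.949
v -1.913 -3.066 1.007
v -1.426 -2.919 2.072
v -2.068 -3.282 1.108
v -1.582 -3.135 2.173
v -2.099 -3.56 1.161
v -1.613 -3.413 2.226
v -1.997 -3.826 1.151
v -1.511 -3.678 2.216
v -1.79 -4.008 1.081
v -1.303 -3.86 2.146
v -1.532 -4.057 0.971
v -1.046 -3.91 2.035
f 2 4 1
f 5 2 1
f 1 4 3
f 3 5 1
f 2 8 4
f 6 2 5
f 6 8 2
f 4 8 3
f 7 5 3
f 3 8 7
f 7 6 5
f 8 6 7
f 10 9 13
f 10 13 11
f 11 13 14
f 11 14 12
f 13 9 15
f 13 15 14
f 14 15 16
f 14 16 12
f 15 9 17
f 15 17 16
f 16 17 18
f 16 18 12
f 17 9 19
f 17 19 18
f 18 19 20
f 18 20 12
f 19 9 21
f 19 21 20
f 20 21 22
f 20 22 12
f 21 9 23
f 21 23 22
f 22 23 24
f 22 24 12
f 23 9 25
f 23 25 24
f 24 25 26
f 24 26 12
f 25 9 27
f 25 27 26
f 26 27 28
f 26 28 12
f 27 9 29
f 27 29 28
f 28 29 30
f 28 30 12
f 29 9 31
f 29 31 30
f 30 31 32
f 30 32 12
f 31 9 33
f 31 33 32
f 32 33 34
f 32 34 12
f 33 9 10
f 33 10 34
f 34 10 11
f 34 11 12



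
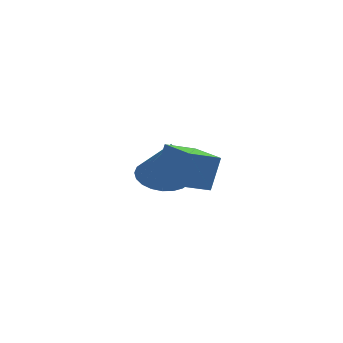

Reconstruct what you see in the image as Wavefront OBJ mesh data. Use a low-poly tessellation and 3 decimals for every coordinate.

v 2.387 1.468 -2.374
v 3.077 2.129 -2.206
v 2.673 0.732 -0.646
v 2.77 2.309 -2.078
v 2.404 2.362 -1.996
v 2.036 2.278 -1.971
v 1.721 2.071 -2.007
v 1.508 1.772 -2.099
v 1.429 1.427 -2.233
v 1.495 1.088 -2.389
v 1.698 0.807 -2.542
v 2.005 0.627 -2.669
v 2.371 0.575 -2.752
v 2.739 0.659 -2.777
v 3.054 0.866 -2.741
v 3.267 1.165 -2.649
v 3.346 1.51 -2.515
v 3.28 1.849 -2.359
v 2.92 -3.086 -1.065
v 3.239 -2.783 0.212
v 2.151 -1.437 -1.265
v 2.47 -1.134 0.012
v 3.91 -2.666 -1.412
v 4.229 -2.363 -0.135
v 3.141 -1.017 -1.612
v 3.46 -0.714 -0.335
f 2 1 4
f 2 4 3
f 4 1 5
f 4 5 3
f 5 1 6
f 5 6 3
f 6 1 7
f 6 7 3
f 7 1 8
f 7 8 3
f 8 1 9
f 8 9 3
f 9 1 10
f 9 10 3
f 10 1 11
f 10 11 3
f 11 1 12
f 11 12 3
f 12 1 13
f 12 13 3
f 13 1 14
f 13 14 3
f 14 1 15
f 14 15 3
f 15 1 16
f 15 16 3
f 16 1 17
f 16 17 3
f 17 1 18
f 17 18 3
f 18 1 2
f 18 2 3
f 20 22 19
f 23 20 19
f 19 22 21
f 21 23 19
f 20 26 22
f 24 20 23
f 24 26 20
f 22 26 21
f 25 23 21
f 21 26 25
f 25 24 23
f 26 24 25



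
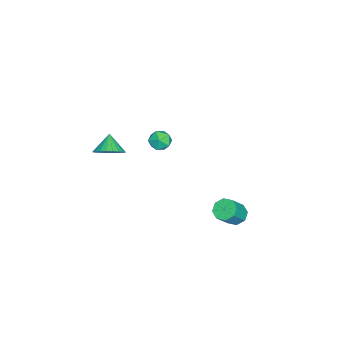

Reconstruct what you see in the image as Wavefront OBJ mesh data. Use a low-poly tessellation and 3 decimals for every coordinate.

v -1.59 -0.915 -3.081
v -1.153 -0.777 -3.615
v -1.807 -1.943 -3.525
v -1.37 -1.805 -4.059
v -1.114 -1.898 -3.409
v -0.98 -1.263 -3.135
v -1.98 -1.457 -4.005
v -1.846 -0.822 -3.731
v -1.394 -1.112 -4.186
v -0.858 -1.384 -3.818
v -2.102 -1.336 -3.322
v -1.566 -1.608 -2.954
v 3.2 3.85 -4.117
v 3.604 3.564 -4.537
v 4.404 3.203 -3.524
v 4 3.49 -3.103
v 3.719 4.041 -4.458
v 4.519 3.681 -3.445
v 3.53 4.407 -4.179
v 4.33 4.046 -3.166
v 3.148 4.446 -3.863
v 3.947 4.086 -2.85
v 2.796 4.137 -3.696
v 3.596 3.776 -2.683
v 2.681 3.659 -3.775
v 3.481 3.299 -2.762
v 2.87 3.294 -4.054
v 3.67 2.933 -3.041
v 3.253 3.254 -4.37
v 4.052 2.894 -3.357
v 1.635 -3.088 -2.309
v 2.131 -2.726 -1.737
v 0.885 -3.292 -1.531
v 1.955 -2.47 -1.84
v 1.73 -2.308 -2.014
v 1.49 -2.264 -2.234
v 1.273 -2.346 -2.464
v 1.11 -2.542 -2.672
v 1.028 -2.82 -2.824
v 1.037 -3.139 -2.898
v 1.138 -3.45 -2.882
v 1.315 -3.707 -2.779
v 1.54 -3.869 -2.605
v 1.779 -3.912 -2.385
v 1.997 -3.83 -2.154
v 2.16 -3.635 -1.947
v 2.242 -3.357 -1.795
v 2.232 -3.038 -1.721
f 1 12 6
f 1 6 2
f 1 2 8
f 1 8 11
f 1 11 12
f 2 6 10
f 6 12 5
f 12 11 3
f 11 8 7
f 8 2 9
f 4 10 5
f 4 5 3
f 4 3 7
f 4 7 9
f 4 9 10
f 5 10 6
f 3 5 12
f 7 3 11
f 9 7 8
f 10 9 2
f 14 13 17
f 14 17 15
f 15 17 18
f 15 18 16
f 17 13 19
f 17 19 18
f 18 19 20
f 18 20 16
f 19 13 21
f 19 21 20
f 20 21 22
f 20 22 16
f 21 13 23
f 21 23 22
f 22 23 24
f 22 24 16
f 23 13 25
f 23 25 24
f 24 25 26
f 24 26 16
f 25 13 27
f 25 27 26
f 26 27 28
f 26 28 16
f 27 13 29
f 27 29 28
f 28 29 30
f 28 30 16
f 29 13 14
f 29 14 30
f 30 14 15
f 30 15 16
f 32 31 34
f 32 34 33
f 34 31 35
f 34 35 33
f 35 31 36
f 35 36 33
f 36 31 37
f 36 37 33
f 37 31 38
f 37 38 33
f 38 31 39
f 38 39 33
f 39 31 40
f 39 40 33
f 40 31 41
f 40 41 33
f 41 31 42
f 41 42 33
f 42 31 43
f 42 43 33
f 43 31 44
f 43 44 33
f 44 31 45
f 44 45 33
f 45 31 46
f 45 46 33
f 46 31 47
f 46 47 33
f 47 31 48
f 47 48 33
f 48 31 32
f 48 32 33



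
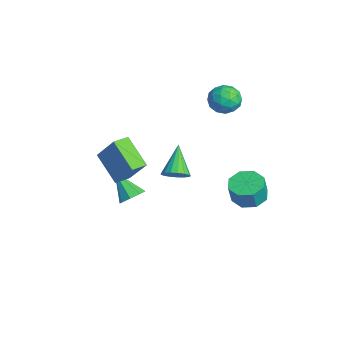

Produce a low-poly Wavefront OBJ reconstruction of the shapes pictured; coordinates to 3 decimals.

v -1.353 -0.029 -2.941
v -0.891 0.586 -2.724
v -2.727 0.529 -1.599
v -1.107 0.729 -3.005
v -1.38 0.699 -3.272
v -1.647 0.501 -3.463
v -1.847 0.182 -3.534
v -1.933 -0.185 -3.47
v -1.887 -0.517 -3.284
v -1.718 -0.737 -3.02
v -1.466 -0.795 -2.738
v -1.188 -0.677 -2.502
v -0.948 -0.412 -2.367
v -0.801 -0.058 -2.364
v -0.78 0.302 -2.492
v -1.729 -2.289 -4.556
v -1.128 -2.56 -4.122
v -2.951 -2.931 -3.264
v -1.277 -1.992 -3.981
v -1.691 -1.597 -4.177
v -2.128 -1.609 -4.595
v -2.331 -2.019 -4.99
v -2.182 -2.587 -5.131
v -1.767 -2.982 -4.935
v -1.331 -2.97 -4.517
v 2.3 -4.196 0.085
v 0.809 -4.743 1.233
v 1.927 -3.359 0
v 0.436 -3.906 1.148
v 3.324 -3.574 1.712
v 1.833 -4.121 2.86
v 2.951 -2.737 1.627
v 1.46 -3.284 2.775
v -1.743 3.354 2.242
v -0.925 3.013 1.853
v -1.715 2.207 3.307
v -0.897 1.866 2.918
v -0.893 2.711 3.389
v -0.91 3.42 2.731
v -1.73 1.8 2.429
v -1.747 2.509 1.771
v -0.917 2.053 1.969
v -0.4 2.616 2.562
v -2.24 2.604 2.598
v -1.723 3.167 3.191
v -1.337 3.284 1.954
v -1.303 1.936 3.206
v -1.301 2.432 3.482
v -0.821 2.232 3.254
v -1.328 3.523 2.47
v -0.847 3.323 2.242
v -0.828 3.145 3.144
v -1.793 1.897 2.918
v -1.312 1.697 2.69
v -1.819 2.988 1.906
v -1.339 2.788 1.678
v -1.812 2.075 2.016
v -0.851 2.52 1.794
v -0.835 1.845 2.419
v -1.324 1.807 2.132
v -1.334 2.223 1.745
v -0.547 2.85 2.142
v -0.531 2.176 2.768
v -0.528 2.673 3.045
v -0.539 3.089 2.658
v -0.543 2.286 2.21
v -2.109 3.044 2.392
v -2.093 2.37 3.018
v -2.101 2.131 2.502
v -2.112 2.547 2.115
v -1.805 3.375 2.741
v -1.789 2.7 3.366
v -1.306 2.997 3.415
v -1.316 3.413 3.028
v -2.097 2.934 2.95
v 2.684 2.74 -2.106
v 3.358 3.45 -2.083
v 3.611 3.17 -0.87
v 2.936 2.46 -0.894
v 2.678 3.695 -1.884
v 2.93 3.414 -0.672
v 2 3.38 -1.816
v 2.253 3.099 -0.603
v 1.723 2.69 -1.918
v 1.976 2.41 -0.705
v 2.009 2.03 -2.13
v 2.262 1.75 -0.917
v 2.69 1.786 -2.328
v 2.942 1.505 -1.116
v 3.367 2.101 -2.397
v 3.62 1.82 -1.184
v 3.644 2.79 -2.295
v 3.897 2.51 -1.082
f 2 1 4
f 2 4 3
f 4 1 5
f 4 5 3
f 5 1 6
f 5 6 3
f 6 1 7
f 6 7 3
f 7 1 8
f 7 8 3
f 8 1 9
f 8 9 3
f 9 1 10
f 9 10 3
f 10 1 11
f 10 11 3
f 11 1 12
f 11 12 3
f 12 1 13
f 12 13 3
f 13 1 14
f 13 14 3
f 14 1 15
f 14 15 3
f 15 1 2
f 15 2 3
f 17 16 19
f 17 19 18
f 19 16 20
f 19 20 18
f 20 16 21
f 20 21 18
f 21 16 22
f 21 22 18
f 22 16 23
f 22 23 18
f 23 16 24
f 23 24 18
f 24 16 25
f 24 25 18
f 25 16 17
f 25 17 18
f 27 29 26
f 30 27 26
f 26 29 28
f 28 30 26
f 27 33 29
f 31 27 30
f 31 33 27
f 29 33 28
f 32 30 28
f 28 33 32
f 32 31 30
f 33 31 32
f 34 71 50
f 71 45 74
f 50 74 39
f 71 74 50
f 34 50 46
f 50 39 51
f 46 51 35
f 50 51 46
f 34 46 55
f 46 35 56
f 55 56 41
f 46 56 55
f 34 55 67
f 55 41 70
f 67 70 44
f 55 70 67
f 34 67 71
f 67 44 75
f 71 75 45
f 67 75 71
f 35 51 62
f 51 39 65
f 62 65 43
f 51 65 62
f 39 74 52
f 74 45 73
f 52 73 38
f 74 73 52
f 45 75 72
f 75 44 68
f 72 68 36
f 75 68 72
f 44 70 69
f 70 41 57
f 69 57 40
f 70 57 69
f 41 56 61
f 56 35 58
f 61 58 42
f 56 58 61
f 37 63 49
f 63 43 64
f 49 64 38
f 63 64 49
f 37 49 47
f 49 38 48
f 47 48 36
f 49 48 47
f 37 47 54
f 47 36 53
f 54 53 40
f 47 53 54
f 37 54 59
f 54 40 60
f 59 60 42
f 54 60 59
f 37 59 63
f 59 42 66
f 63 66 43
f 59 66 63
f 38 64 52
f 64 43 65
f 52 65 39
f 64 65 52
f 36 48 72
f 48 38 73
f 72 73 45
f 48 73 72
f 40 53 69
f 53 36 68
f 69 68 44
f 53 68 69
f 42 60 61
f 60 40 57
f 61 57 41
f 60 57 61
f 43 66 62
f 66 42 58
f 62 58 35
f 66 58 62
f 77 76 80
f 77 80 78
f 78 80 81
f 78 81 79
f 80 76 82
f 80 82 81
f 81 82 83
f 81 83 79
f 82 76 84
f 82 84 83
f 83 84 85
f 83 85 79
f 84 76 86
f 84 86 85
f 85 86 87
f 85 87 79
f 86 76 88
f 86 88 87
f 87 88 89
f 87 89 79
f 88 76 90
f 88 90 89
f 89 90 91
f 89 91 79
f 90 76 92
f 90 92 91
f 91 92 93
f 91 93 79
f 92 76 77
f 92 77 93
f 93 77 78
f 93 78 79



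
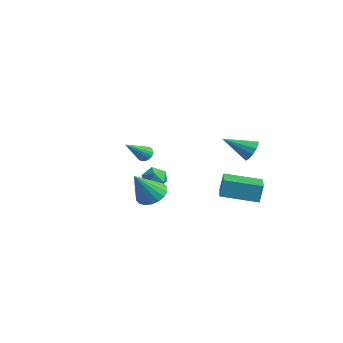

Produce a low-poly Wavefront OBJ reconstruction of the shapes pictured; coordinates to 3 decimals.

v -2.637 2.462 -3.758
v -1.93 2.318 -3.438
v -2.57 1.362 -4.402
v -1.863 1.218 -4.082
v -2.511 1.198 -3.633
v -2.552 1.878 -3.235
v -1.948 1.802 -4.605
v -1.989 2.482 -4.207
v -1.504 1.91 -3.962
v -1.852 1.537 -3.361
v -2.648 2.143 -4.479
v -2.996 1.77 -3.878
v 1.56 3.246 -3.681
v 1.513 3.533 -2.641
v 2.855 4.805 -4.052
v 2.808 5.091 -3.012
v 3.012 2.129 -3.308
v 2.965 2.415 -2.268
v 4.307 3.687 -3.679
v 4.26 3.974 -2.639
v 2.648 -1.804 -2.146
v 3.513 -1.658 -2.068
v 2.692 -2.876 -0.614
v 3.356 -1.366 -1.859
v 3.058 -1.161 -1.707
v 2.68 -1.083 -1.643
v 2.295 -1.148 -1.677
v 1.981 -1.344 -1.805
v 1.798 -1.63 -2
v 1.784 -1.951 -2.224
v 1.941 -2.243 -2.433
v 2.239 -2.448 -2.585
v 2.617 -2.525 -2.649
v 3.002 -2.46 -2.615
v 3.316 -2.265 -2.487
v 3.499 -1.979 -2.292
v -3.074 1.823 -2.43
v -2.831 2.133 -2.09
v -2.846 0.397 -1.29
v -3.071 2.148 -2.024
v -3.311 2.088 -2.05
v -3.497 1.968 -2.164
v -3.586 1.814 -2.338
v -3.558 1.663 -2.534
v -3.418 1.548 -2.705
v -3.201 1.496 -2.814
v -2.954 1.52 -2.834
v -2.734 1.612 -2.762
v -2.593 1.753 -2.614
v -2.561 1.911 -2.423
v -2.648 2.048 -2.234
v 4.392 3.058 0.164
v 4.804 2.57 -0.098
v 3.528 1.882 0.996
v 4.968 2.685 0.235
v 4.95 2.918 0.546
v 4.754 3.196 0.735
v 4.444 3.43 0.743
v 4.117 3.546 0.568
v 3.877 3.507 0.264
v 3.801 3.326 -0.071
v 3.913 3.06 -0.332
v 4.176 2.793 -0.435
v 4.508 2.611 -0.348
f 1 12 6
f 1 6 2
f 1 2 8
f 1 8 11
f 1 11 12
f 2 6 10
f 6 12 5
f 12 11 3
f 11 8 7
f 8 2 9
f 4 10 5
f 4 5 3
f 4 3 7
f 4 7 9
f 4 9 10
f 5 10 6
f 3 5 12
f 7 3 11
f 9 7 8
f 10 9 2
f 14 16 13
f 17 14 13
f 13 16 15
f 15 17 13
f 14 20 16
f 18 14 17
f 18 20 14
f 16 20 15
f 19 17 15
f 15 20 19
f 19 18 17
f 20 18 19
f 22 21 24
f 22 24 23
f 24 21 25
f 24 25 23
f 25 21 26
f 25 26 23
f 26 21 27
f 26 27 23
f 27 21 28
f 27 28 23
f 28 21 29
f 28 29 23
f 29 21 30
f 29 30 23
f 30 21 31
f 30 31 23
f 31 21 32
f 31 32 23
f 32 21 33
f 32 33 23
f 33 21 34
f 33 34 23
f 34 21 35
f 34 35 23
f 35 21 36
f 35 36 23
f 36 21 22
f 36 22 23
f 38 37 40
f 38 40 39
f 40 37 41
f 40 41 39
f 41 37 42
f 41 42 39
f 42 37 43
f 42 43 39
f 43 37 44
f 43 44 39
f 44 37 45
f 44 45 39
f 45 37 46
f 45 46 39
f 46 37 47
f 46 47 39
f 47 37 48
f 47 48 39
f 48 37 49
f 48 49 39
f 49 37 50
f 49 50 39
f 50 37 51
f 50 51 39
f 51 37 38
f 51 38 39
f 53 52 55
f 53 55 54
f 55 52 56
f 55 56 54
f 56 52 57
f 56 57 54
f 57 52 58
f 57 58 54
f 58 52 59
f 58 59 54
f 59 52 60
f 59 60 54
f 60 52 61
f 60 61 54
f 61 52 62
f 61 62 54
f 62 52 63
f 62 63 54
f 63 52 64
f 63 64 54
f 64 52 53
f 64 53 54



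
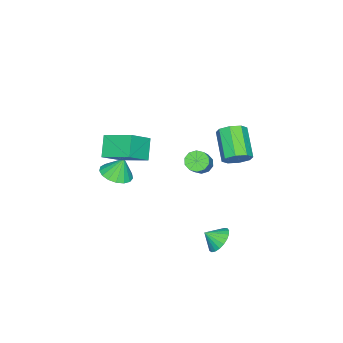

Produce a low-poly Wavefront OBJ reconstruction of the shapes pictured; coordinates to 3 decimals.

v 1.326 -4.027 -1.973
v 2.232 -3.518 -1.938
v 1.054 -3.633 -0.667
v 1.91 -3.178 -2.108
v 1.455 -3.032 -2.246
v 0.97 -3.115 -2.322
v 0.566 -3.406 -2.318
v 0.337 -3.84 -2.235
v 0.334 -4.316 -2.091
v 0.558 -4.727 -1.921
v 0.958 -4.977 -1.762
v 1.442 -5.009 -1.651
v 1.9 -4.817 -1.615
v 2.226 -4.444 -1.66
v 2.346 -3.975 -1.776
v 0.316 3.279 1.409
v 0.834 3.404 2.134
v -0.557 2.326 3.316
v -1.076 2.201 2.591
v 0.372 3.908 2.05
v -1.019 2.831 3.232
v -0.123 4.044 1.59
v -1.514 2.966 2.773
v -0.361 3.731 1.025
v -1.752 2.653 2.207
v -0.203 3.154 0.684
v -1.594 2.076 1.866
v 0.259 2.649 0.768
v -1.132 1.572 1.95
v 0.754 2.514 1.227
v -0.637 1.436 2.41
v 0.992 2.827 1.793
v -0.399 1.749 2.975
v 1.555 -3.408 1.592
v 2.903 -3.856 2.664
v 1.592 -1.584 2.308
v 2.94 -2.032 3.38
v 2.54 -3.008 0.52
v 3.888 -3.456 1.592
v 2.577 -1.184 1.236
v 3.925 -1.632 2.308
v -1.979 -0.18 -1.967
v -1.531 0.079 -2.495
v -0.153 0.5 -1.122
v -0.601 0.24 -0.593
v -1.787 0.427 -2.344
v -0.41 0.847 -0.971
v -2.117 0.542 -2.049
v -0.739 0.962 -0.676
v -2.394 0.382 -1.722
v -1.016 0.802 -0.349
v -2.512 0.007 -1.489
v -1.134 0.427 -0.116
v -2.427 -0.44 -1.438
v -1.049 -0.019 -0.065
v -2.17 -0.787 -1.589
v -0.793 -0.367 -0.216
v -1.841 -0.902 -1.884
v -0.463 -0.482 -0.511
v -1.564 -0.742 -2.211
v -0.186 -0.322 -0.838
v -1.446 -0.367 -2.444
v -0.068 0.053 -1.071
v 3.761 3.904 -2.857
v 4.53 3.861 -3.341
v 4.119 3.176 -2.223
v 4.614 4.126 -3.084
v 4.55 4.352 -2.788
v 4.35 4.501 -2.503
v 4.047 4.547 -2.28
v 3.696 4.482 -2.157
v 3.355 4.316 -2.154
v 3.085 4.08 -2.273
v 2.932 3.813 -2.493
v 2.922 3.562 -2.776
v 3.057 3.37 -3.073
v 3.314 3.27 -3.333
v 3.648 3.281 -3.51
v 4.001 3.398 -3.574
v 4.314 3.604 -3.514
f 2 1 4
f 2 4 3
f 4 1 5
f 4 5 3
f 5 1 6
f 5 6 3
f 6 1 7
f 6 7 3
f 7 1 8
f 7 8 3
f 8 1 9
f 8 9 3
f 9 1 10
f 9 10 3
f 10 1 11
f 10 11 3
f 11 1 12
f 11 12 3
f 12 1 13
f 12 13 3
f 13 1 14
f 13 14 3
f 14 1 15
f 14 15 3
f 15 1 2
f 15 2 3
f 17 16 20
f 17 20 18
f 18 20 21
f 18 21 19
f 20 16 22
f 20 22 21
f 21 22 23
f 21 23 19
f 22 16 24
f 22 24 23
f 23 24 25
f 23 25 19
f 24 16 26
f 24 26 25
f 25 26 27
f 25 27 19
f 26 16 28
f 26 28 27
f 27 28 29
f 27 29 19
f 28 16 30
f 28 30 29
f 29 30 31
f 29 31 19
f 30 16 32
f 30 32 31
f 31 32 33
f 31 33 19
f 32 16 17
f 32 17 33
f 33 17 18
f 33 18 19
f 35 37 34
f 38 35 34
f 34 37 36
f 36 38 34
f 35 41 37
f 39 35 38
f 39 41 35
f 37 41 36
f 40 38 36
f 36 41 40
f 40 39 38
f 41 39 40
f 43 42 46
f 43 46 44
f 44 46 47
f 44 47 45
f 46 42 48
f 46 48 47
f 47 48 49
f 47 49 45
f 48 42 50
f 48 50 49
f 49 50 51
f 49 51 45
f 50 42 52
f 50 52 51
f 51 52 53
f 51 53 45
f 52 42 54
f 52 54 53
f 53 54 55
f 53 55 45
f 54 42 56
f 54 56 55
f 55 56 57
f 55 57 45
f 56 42 58
f 56 58 57
f 57 58 59
f 57 59 45
f 58 42 60
f 58 60 59
f 59 60 61
f 59 61 45
f 60 42 62
f 60 62 61
f 61 62 63
f 61 63 45
f 62 42 43
f 62 43 63
f 63 43 44
f 63 44 45
f 65 64 67
f 65 67 66
f 67 64 68
f 67 68 66
f 68 64 69
f 68 69 66
f 69 64 70
f 69 70 66
f 70 64 71
f 70 71 66
f 71 64 72
f 71 72 66
f 72 64 73
f 72 73 66
f 73 64 74
f 73 74 66
f 74 64 75
f 74 75 66
f 75 64 76
f 75 76 66
f 76 64 77
f 76 77 66
f 77 64 78
f 77 78 66
f 78 64 79
f 78 79 66
f 79 64 80
f 79 80 66
f 80 64 65
f 80 65 66



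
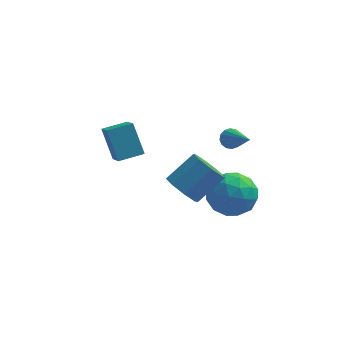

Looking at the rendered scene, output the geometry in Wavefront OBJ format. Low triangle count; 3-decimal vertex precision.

v 0.105 -1.18 -0.452
v 0.44 -0.758 -1.097
v 1.429 -0.038 -0.113
v 1.095 -0.46 0.532
v -0.054 -0.446 -0.828
v 0.935 0.274 0.156
v -0.455 -0.564 -0.339
v 0.535 0.156 0.645
v -0.527 -1.043 0.084
v 0.462 -0.323 1.068
v -0.229 -1.602 0.193
v 0.76 -0.882 1.177
v 0.265 -1.914 -0.076
v 1.254 -1.194 0.908
v 0.665 -1.796 -0.565
v 1.655 -1.076 0.419
v 0.738 -1.317 -0.988
v 1.727 -0.597 -0.004
v -3.711 3.577 -0.733
v -3.339 2.617 -0.079
v -2.708 4.073 -0.577
v -2.336 3.112 0.077
v -3.164 2.888 -2.057
v -2.792 1.927 -1.403
v -2.161 3.383 -1.901
v -1.789 2.423 -1.247
v 2.296 2.199 -2.635
v 2.908 1.343 -2.207
v 0.852 1.077 -2.813
v 1.464 0.221 -2.385
v 1.155 1.087 -1.719
v 2.048 1.78 -1.608
v 1.712 0.64 -3.412
v 2.605 1.333 -3.301
v 2.547 0.379 -2.687
v 2.203 0.656 -1.641
v 1.557 1.764 -3.379
v 1.213 2.041 -2.333
v 2.729 1.869 -2.405
v 1.031 0.551 -2.615
v 0.85 1.06 -2.223
v 1.209 0.557 -1.972
v 2.223 2.127 -2.053
v 2.583 1.624 -1.802
v 1.553 1.473 -1.515
v 1.177 0.796 -3.218
v 1.537 0.293 -2.967
v 2.551 1.863 -3.048
v 2.91 1.36 -2.797
v 2.207 0.947 -3.505
v 2.876 0.8 -2.436
v 2.028 0.141 -2.541
v 2.173 0.386 -3.144
v 2.698 0.794 -3.079
v 2.674 0.963 -1.821
v 1.825 0.303 -1.926
v 1.644 0.812 -1.534
v 2.169 1.22 -1.469
v 2.462 0.396 -2.103
v 1.935 2.117 -3.094
v 1.086 1.457 -3.199
v 1.591 1.2 -3.551
v 2.116 1.608 -3.486
v 1.732 2.279 -2.479
v 0.884 1.62 -2.584
v 1.062 1.626 -1.941
v 1.587 2.034 -1.876
v 1.298 2.024 -2.917
v 1.578 4.445 -1.585
v 1.871 4.316 -1.995
v 2.442 3.075 -0.535
v 2.012 4.504 -1.865
v 2.037 4.677 -1.66
v 1.939 4.788 -1.435
v 1.744 4.806 -1.25
v 1.505 4.728 -1.155
v 1.285 4.574 -1.176
v 1.144 4.385 -1.306
v 1.119 4.212 -1.51
v 1.217 4.102 -1.735
v 1.412 4.083 -1.92
v 1.651 4.161 -2.015
f 2 1 5
f 2 5 3
f 3 5 6
f 3 6 4
f 5 1 7
f 5 7 6
f 6 7 8
f 6 8 4
f 7 1 9
f 7 9 8
f 8 9 10
f 8 10 4
f 9 1 11
f 9 11 10
f 10 11 12
f 10 12 4
f 11 1 13
f 11 13 12
f 12 13 14
f 12 14 4
f 13 1 15
f 13 15 14
f 14 15 16
f 14 16 4
f 15 1 17
f 15 17 16
f 16 17 18
f 16 18 4
f 17 1 2
f 17 2 18
f 18 2 3
f 18 3 4
f 20 22 19
f 23 20 19
f 19 22 21
f 21 23 19
f 20 26 22
f 24 20 23
f 24 26 20
f 22 26 21
f 25 23 21
f 21 26 25
f 25 24 23
f 26 24 25
f 27 64 43
f 64 38 67
f 43 67 32
f 64 67 43
f 27 43 39
f 43 32 44
f 39 44 28
f 43 44 39
f 27 39 48
f 39 28 49
f 48 49 34
f 39 49 48
f 27 48 60
f 48 34 63
f 60 63 37
f 48 63 60
f 27 60 64
f 60 37 68
f 64 68 38
f 60 68 64
f 28 44 55
f 44 32 58
f 55 58 36
f 44 58 55
f 32 67 45
f 67 38 66
f 45 66 31
f 67 66 45
f 38 68 65
f 68 37 61
f 65 61 29
f 68 61 65
f 37 63 62
f 63 34 50
f 62 50 33
f 63 50 62
f 34 49 54
f 49 28 51
f 54 51 35
f 49 51 54
f 30 56 42
f 56 36 57
f 42 57 31
f 56 57 42
f 30 42 40
f 42 31 41
f 40 41 29
f 42 41 40
f 30 40 47
f 40 29 46
f 47 46 33
f 40 46 47
f 30 47 52
f 47 33 53
f 52 53 35
f 47 53 52
f 30 52 56
f 52 35 59
f 56 59 36
f 52 59 56
f 31 57 45
f 57 36 58
f 45 58 32
f 57 58 45
f 29 41 65
f 41 31 66
f 65 66 38
f 41 66 65
f 33 46 62
f 46 29 61
f 62 61 37
f 46 61 62
f 35 53 54
f 53 33 50
f 54 50 34
f 53 50 54
f 36 59 55
f 59 35 51
f 55 51 28
f 59 51 55
f 70 69 72
f 70 72 71
f 72 69 73
f 72 73 71
f 73 69 74
f 73 74 71
f 74 69 75
f 74 75 71
f 75 69 76
f 75 76 71
f 76 69 77
f 76 77 71
f 77 69 78
f 77 78 71
f 78 69 79
f 78 79 71
f 79 69 80
f 79 80 71
f 80 69 81
f 80 81 71
f 81 69 82
f 81 82 71
f 82 69 70
f 82 70 71



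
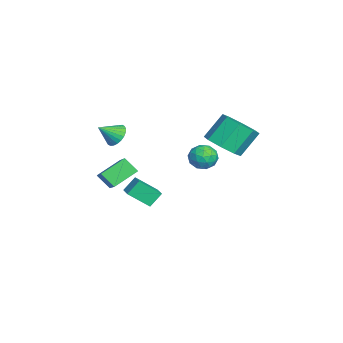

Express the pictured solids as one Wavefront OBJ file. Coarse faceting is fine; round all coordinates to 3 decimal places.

v 1.741 1.86 3.697
v 2.133 1.253 3.766
v 0.927 1.267 3.094
v 1.319 0.66 3.163
v 0.998 0.953 3.744
v 1.501 1.319 4.117
v 1.559 1.201 2.743
v 2.062 1.567 3.116
v 2.02 0.846 3.176
v 1.673 0.692 3.795
v 1.387 1.828 3.065
v 1.04 1.674 3.684
v 2.008 1.609 3.784
v 1.052 0.911 3.076
v 0.863 1.083 3.417
v 1.093 0.727 3.458
v 1.637 1.648 3.991
v 1.867 1.291 4.031
v 1.2 1.114 4.018
v 1.193 1.229 2.829
v 1.423 0.872 2.869
v 1.967 1.793 3.402
v 2.197 1.437 3.443
v 1.86 1.406 2.842
v 2.172 1.012 3.478
v 1.694 0.664 3.124
v 1.835 0.982 2.877
v 2.131 1.197 3.096
v 1.969 0.922 3.842
v 1.49 0.574 3.488
v 1.302 0.746 3.829
v 1.597 0.961 4.048
v 1.902 0.683 3.495
v 1.57 1.946 3.372
v 1.091 1.598 3.018
v 1.463 1.559 2.812
v 1.758 1.774 3.031
v 1.366 1.856 3.736
v 0.888 1.508 3.382
v 0.929 1.323 3.764
v 1.225 1.538 3.983
v 1.158 1.837 3.365
v -3.106 2.16 1.588
v -2.222 2.709 1.589
v -2.771 3.589 2.833
v -3.654 3.04 2.832
v -2.779 3.028 1.118
v -3.327 3.908 2.362
v -3.527 2.839 0.922
v -4.075 3.719 2.166
v -4.028 2.252 1.116
v -4.577 3.132 2.36
v -3.989 1.611 1.587
v -4.538 2.491 2.831
v -3.433 1.292 2.058
v -3.981 2.172 3.302
v -2.685 1.481 2.254
v -3.233 2.361 3.498
v -2.183 2.068 2.06
v -2.732 2.948 3.304
v -4.636 -3.9 -1.35
v -5.297 -2.797 -0.638
v -4.311 -3.257 -2.044
v -4.973 -2.154 -1.332
v -2.947 -3.586 -0.268
v -3.609 -2.483 0.444
v -2.623 -2.943 -0.962
v -3.284 -1.84 -0.25
v -1.987 -1.426 -1.65
v -1.952 -2.481 -0.792
v -2.317 -0.884 -0.97
v -2.282 -1.939 -0.112
v -1.118 -1.201 -1.408
v -1.083 -2.256 -0.55
v -1.448 -0.659 -0.728
v -1.413 -1.714 0.13
v -2.319 -2.798 2.712
v -1.678 -2.713 2.502
v -1.981 -3.622 3.408
v -1.688 -2.544 2.707
v -1.795 -2.414 2.912
v -1.981 -2.343 3.087
v -2.219 -2.341 3.205
v -2.472 -2.408 3.247
v -2.702 -2.535 3.208
v -2.873 -2.702 3.094
v -2.96 -2.884 2.921
v -2.949 -3.053 2.717
v -2.843 -3.183 2.511
v -2.656 -3.254 2.337
v -2.418 -3.256 2.219
v -2.165 -3.188 2.176
v -1.936 -3.061 2.215
v -1.764 -2.894 2.33
f 1 38 17
f 38 12 41
f 17 41 6
f 38 41 17
f 1 17 13
f 17 6 18
f 13 18 2
f 17 18 13
f 1 13 22
f 13 2 23
f 22 23 8
f 13 23 22
f 1 22 34
f 22 8 37
f 34 37 11
f 22 37 34
f 1 34 38
f 34 11 42
f 38 42 12
f 34 42 38
f 2 18 29
f 18 6 32
f 29 32 10
f 18 32 29
f 6 41 19
f 41 12 40
f 19 40 5
f 41 40 19
f 12 42 39
f 42 11 35
f 39 35 3
f 42 35 39
f 11 37 36
f 37 8 24
f 36 24 7
f 37 24 36
f 8 23 28
f 23 2 25
f 28 25 9
f 23 25 28
f 4 30 16
f 30 10 31
f 16 31 5
f 30 31 16
f 4 16 14
f 16 5 15
f 14 15 3
f 16 15 14
f 4 14 21
f 14 3 20
f 21 20 7
f 14 20 21
f 4 21 26
f 21 7 27
f 26 27 9
f 21 27 26
f 4 26 30
f 26 9 33
f 30 33 10
f 26 33 30
f 5 31 19
f 31 10 32
f 19 32 6
f 31 32 19
f 3 15 39
f 15 5 40
f 39 40 12
f 15 40 39
f 7 20 36
f 20 3 35
f 36 35 11
f 20 35 36
f 9 27 28
f 27 7 24
f 28 24 8
f 27 24 28
f 10 33 29
f 33 9 25
f 29 25 2
f 33 25 29
f 44 43 47
f 44 47 45
f 45 47 48
f 45 48 46
f 47 43 49
f 47 49 48
f 48 49 50
f 48 50 46
f 49 43 51
f 49 51 50
f 50 51 52
f 50 52 46
f 51 43 53
f 51 53 52
f 52 53 54
f 52 54 46
f 53 43 55
f 53 55 54
f 54 55 56
f 54 56 46
f 55 43 57
f 55 57 56
f 56 57 58
f 56 58 46
f 57 43 59
f 57 59 58
f 58 59 60
f 58 60 46
f 59 43 44
f 59 44 60
f 60 44 45
f 60 45 46
f 62 64 61
f 65 62 61
f 61 64 63
f 63 65 61
f 62 68 64
f 66 62 65
f 66 68 62
f 64 68 63
f 67 65 63
f 63 68 67
f 67 66 65
f 68 66 67
f 70 72 69
f 73 70 69
f 69 72 71
f 71 73 69
f 70 76 72
f 74 70 73
f 74 76 70
f 72 76 71
f 75 73 71
f 71 76 75
f 75 74 73
f 76 74 75
f 78 77 80
f 78 80 79
f 80 77 81
f 80 81 79
f 81 77 82
f 81 82 79
f 82 77 83
f 82 83 79
f 83 77 84
f 83 84 79
f 84 77 85
f 84 85 79
f 85 77 86
f 85 86 79
f 86 77 87
f 86 87 79
f 87 77 88
f 87 88 79
f 88 77 89
f 88 89 79
f 89 77 90
f 89 90 79
f 90 77 91
f 90 91 79
f 91 77 92
f 91 92 79
f 92 77 93
f 92 93 79
f 93 77 94
f 93 94 79
f 94 77 78
f 94 78 79



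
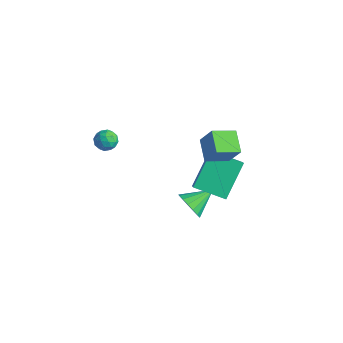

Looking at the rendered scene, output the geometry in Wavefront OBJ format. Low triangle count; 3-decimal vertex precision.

v 2.309 0.657 2.534
v 1.316 1.241 3.044
v 2.768 1.784 2.135
v 1.775 2.368 2.646
v 2.985 0.792 3.694
v 1.992 1.376 4.205
v 3.444 1.919 3.296
v 2.451 2.503 3.806
v -2.922 -0.954 2.044
v -2.317 -0.866 1.849
v -3.063 -1.654 1.291
v -2.458 -1.566 1.096
v -2.575 -1.853 1.658
v -2.488 -1.42 2.123
v -2.892 -1.1 1.017
v -2.805 -0.667 1.482
v -2.299 -0.956 1.214
v -2.103 -1.421 1.61
v -3.277 -1.099 1.53
v -3.081 -1.564 1.926
v -2.607 -0.849 2.013
v -2.773 -1.671 1.127
v -2.842 -1.84 1.457
v -2.486 -1.788 1.343
v -2.708 -1.174 2.174
v -2.352 -1.122 2.059
v -2.504 -1.702 1.946
v -3.028 -1.398 1.081
v -2.672 -1.346 0.966
v -2.894 -0.732 1.797
v -2.538 -0.68 1.683
v -2.876 -0.818 1.194
v -2.241 -0.85 1.525
v -2.324 -1.261 1.082
v -2.579 -0.987 1.036
v -2.527 -0.733 1.309
v -2.126 -1.123 1.758
v -2.209 -1.535 1.315
v -2.278 -1.703 1.645
v -2.226 -1.449 1.919
v -2.115 -1.176 1.384
v -3.171 -0.985 1.825
v -3.254 -1.397 1.382
v -3.154 -1.071 1.221
v -3.102 -0.817 1.495
v -3.056 -1.259 2.058
v -3.139 -1.67 1.615
v -2.853 -1.787 1.831
v -2.801 -1.533 2.104
v -3.265 -1.344 1.756
v 0.524 1.291 -3.149
v 0.838 0.92 -2.452
v 0.756 2.649 -2.531
v 1.164 0.972 -2.69
v 1.344 1.098 -3.032
v 1.336 1.268 -3.402
v 1.142 1.443 -3.714
v 0.806 1.583 -3.896
v 0.406 1.657 -3.908
v 0.033 1.646 -3.745
v -0.227 1.555 -3.446
v -0.315 1.402 -3.08
v -0.211 1.225 -2.729
v 0.061 1.062 -2.474
v 0.44 0.952 -2.374
v 1.082 0.976 -0.741
v 0.573 2.563 0.695
v 2.407 1.903 -1.297
v 1.898 3.49 0.139
v 1.582 0.61 -0.159
v 1.073 2.197 1.277
v 2.907 1.537 -0.715
v 2.398 3.124 0.721
f 2 4 1
f 5 2 1
f 1 4 3
f 3 5 1
f 2 8 4
f 6 2 5
f 6 8 2
f 4 8 3
f 7 5 3
f 3 8 7
f 7 6 5
f 8 6 7
f 9 46 25
f 46 20 49
f 25 49 14
f 46 49 25
f 9 25 21
f 25 14 26
f 21 26 10
f 25 26 21
f 9 21 30
f 21 10 31
f 30 31 16
f 21 31 30
f 9 30 42
f 30 16 45
f 42 45 19
f 30 45 42
f 9 42 46
f 42 19 50
f 46 50 20
f 42 50 46
f 10 26 37
f 26 14 40
f 37 40 18
f 26 40 37
f 14 49 27
f 49 20 48
f 27 48 13
f 49 48 27
f 20 50 47
f 50 19 43
f 47 43 11
f 50 43 47
f 19 45 44
f 45 16 32
f 44 32 15
f 45 32 44
f 16 31 36
f 31 10 33
f 36 33 17
f 31 33 36
f 12 38 24
f 38 18 39
f 24 39 13
f 38 39 24
f 12 24 22
f 24 13 23
f 22 23 11
f 24 23 22
f 12 22 29
f 22 11 28
f 29 28 15
f 22 28 29
f 12 29 34
f 29 15 35
f 34 35 17
f 29 35 34
f 12 34 38
f 34 17 41
f 38 41 18
f 34 41 38
f 13 39 27
f 39 18 40
f 27 40 14
f 39 40 27
f 11 23 47
f 23 13 48
f 47 48 20
f 23 48 47
f 15 28 44
f 28 11 43
f 44 43 19
f 28 43 44
f 17 35 36
f 35 15 32
f 36 32 16
f 35 32 36
f 18 41 37
f 41 17 33
f 37 33 10
f 41 33 37
f 52 51 54
f 52 54 53
f 54 51 55
f 54 55 53
f 55 51 56
f 55 56 53
f 56 51 57
f 56 57 53
f 57 51 58
f 57 58 53
f 58 51 59
f 58 59 53
f 59 51 60
f 59 60 53
f 60 51 61
f 60 61 53
f 61 51 62
f 61 62 53
f 62 51 63
f 62 63 53
f 63 51 64
f 63 64 53
f 64 51 65
f 64 65 53
f 65 51 52
f 65 52 53
f 67 69 66
f 70 67 66
f 66 69 68
f 68 70 66
f 67 73 69
f 71 67 70
f 71 73 67
f 69 73 68
f 72 70 68
f 68 73 72
f 72 71 70
f 73 71 72



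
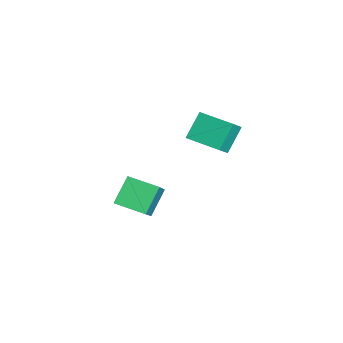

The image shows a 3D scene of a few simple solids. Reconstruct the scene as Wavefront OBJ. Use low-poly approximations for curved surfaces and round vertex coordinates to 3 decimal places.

v -4.043 -1.638 -2.77
v -4.903 -0.981 -1.674
v -3.439 -0.284 -3.106
v -4.299 0.372 -2.011
v -2.601 -1.952 -1.449
v -3.461 -1.296 -0.354
v -1.997 -0.599 -1.786
v -2.857 0.058 -0.69
v -2.685 1.537 2.438
v -2.115 1.136 3.069
v -3.426 2.182 3.518
v -2.856 1.781 4.149
v -1.644 2.879 2.351
v -1.074 2.478 2.982
v -2.385 3.524 3.431
v -1.815 3.123 4.062
f 2 4 1
f 5 2 1
f 1 4 3
f 3 5 1
f 2 8 4
f 6 2 5
f 6 8 2
f 4 8 3
f 7 5 3
f 3 8 7
f 7 6 5
f 8 6 7
f 10 12 9
f 13 10 9
f 9 12 11
f 11 13 9
f 10 16 12
f 14 10 13
f 14 16 10
f 12 16 11
f 15 13 11
f 11 16 15
f 15 14 13
f 16 14 15



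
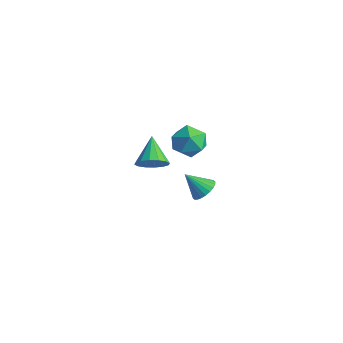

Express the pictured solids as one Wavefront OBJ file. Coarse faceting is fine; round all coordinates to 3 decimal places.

v 1.545 -0.77 2.485
v 2.046 -1.527 1.839
v -0.066 -1.353 1.921
v 0.435 -2.11 1.275
v 0.47 -2.214 2.384
v 1.465 -1.854 2.732
v 0.515 -1.026 1.028
v 1.51 -0.666 1.376
v 1.409 -1.686 0.938
v 1.381 -2.42 1.776
v 0.599 -0.46 1.984
v 0.571 -1.194 2.822
v -3.157 -0.248 -3.459
v -2.669 0.571 -3.763
v -4.323 0.848 -2.381
v -3.049 0.506 -4.108
v -3.458 0.239 -4.279
v -3.786 -0.158 -4.231
v -3.946 -0.579 -3.976
v -3.894 -0.912 -3.583
v -3.645 -1.066 -3.156
v -3.265 -1.001 -2.811
v -2.856 -0.735 -2.639
v -2.527 -0.337 -2.688
v -2.367 0.084 -2.943
v -2.419 0.416 -3.336
v 4.042 -3.336 0.955
v 4.675 -3.536 1.364
v 3.178 -3.884 2.025
v 4.624 -3.255 1.467
v 4.485 -2.985 1.493
v 4.278 -2.769 1.436
v 4.035 -2.64 1.306
v 3.793 -2.616 1.123
v 3.589 -2.702 0.914
v 3.454 -2.885 0.712
v 3.409 -3.136 0.546
v 3.459 -3.418 0.443
v 3.599 -3.687 0.418
v 3.806 -3.903 0.474
v 4.049 -4.033 0.604
v 4.291 -4.056 0.787
v 4.495 -3.97 0.996
v 4.63 -3.788 1.199
f 1 12 6
f 1 6 2
f 1 2 8
f 1 8 11
f 1 11 12
f 2 6 10
f 6 12 5
f 12 11 3
f 11 8 7
f 8 2 9
f 4 10 5
f 4 5 3
f 4 3 7
f 4 7 9
f 4 9 10
f 5 10 6
f 3 5 12
f 7 3 11
f 9 7 8
f 10 9 2
f 14 13 16
f 14 16 15
f 16 13 17
f 16 17 15
f 17 13 18
f 17 18 15
f 18 13 19
f 18 19 15
f 19 13 20
f 19 20 15
f 20 13 21
f 20 21 15
f 21 13 22
f 21 22 15
f 22 13 23
f 22 23 15
f 23 13 24
f 23 24 15
f 24 13 25
f 24 25 15
f 25 13 26
f 25 26 15
f 26 13 14
f 26 14 15
f 28 27 30
f 28 30 29
f 30 27 31
f 30 31 29
f 31 27 32
f 31 32 29
f 32 27 33
f 32 33 29
f 33 27 34
f 33 34 29
f 34 27 35
f 34 35 29
f 35 27 36
f 35 36 29
f 36 27 37
f 36 37 29
f 37 27 38
f 37 38 29
f 38 27 39
f 38 39 29
f 39 27 40
f 39 40 29
f 40 27 41
f 40 41 29
f 41 27 42
f 41 42 29
f 42 27 43
f 42 43 29
f 43 27 44
f 43 44 29
f 44 27 28
f 44 28 29



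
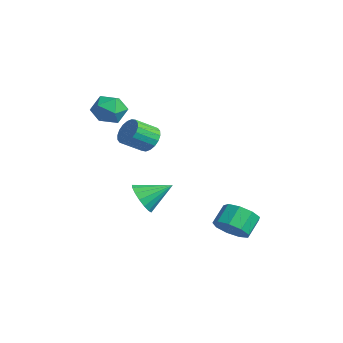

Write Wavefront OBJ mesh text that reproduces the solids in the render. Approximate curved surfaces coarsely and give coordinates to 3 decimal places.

v -1.296 -2.759 -2.656
v -0.35 -2.791 -3.134
v -0.784 -1.221 -1.744
v -0.635 -2.51 -3.446
v -1.071 -2.287 -3.578
v -1.558 -2.171 -3.499
v -1.986 -2.19 -3.227
v -2.256 -2.34 -2.824
v -2.305 -2.585 -2.382
v -2.124 -2.87 -2.004
v -1.753 -3.13 -1.775
v -1.278 -3.304 -1.748
v -0.806 -3.354 -1.929
v -0.447 -3.267 -2.277
v -0.283 -3.064 -2.711
v -3.504 -3.094 3.902
v -2.534 -2.973 3.461
v -3.566 -4.727 3.319
v -2.596 -4.606 2.878
v -2.7 -4.631 3.945
v -2.662 -3.621 4.305
v -3.438 -4.079 2.475
v -3.4 -3.069 2.835
v -2.493 -3.582 2.579
v -2.037 -3.923 3.487
v -4.063 -3.777 3.293
v -3.607 -4.118 4.201
v 3.058 0.346 -3.603
v 4.004 0.47 -3.165
v 3.488 1.337 -2.298
v 2.542 1.214 -2.737
v 3.914 0.947 -3.695
v 3.399 1.814 -2.828
v 3.424 1.142 -4.182
v 2.909 2.01 -3.315
v 2.763 0.965 -4.398
v 2.247 1.833 -3.532
v 2.239 0.499 -4.243
v 1.724 1.366 -3.376
v 2.098 -0.039 -3.788
v 1.583 0.829 -2.922
v 2.407 -0.396 -3.247
v 1.891 0.471 -2.38
v 3.02 -0.407 -2.872
v 2.504 0.461 -2.006
v 3.65 -0.064 -2.84
v 3.135 0.803 -1.973
v -1.948 -2.002 1.3
v -1.52 -2.421 0.67
v -1.544 -3.677 1.489
v -1.972 -3.258 2.12
v -1.234 -2.282 0.89
v -1.257 -3.539 1.71
v -1.089 -2.088 1.192
v -1.113 -3.344 2.012
v -1.115 -1.877 1.516
v -1.138 -3.133 2.335
v -1.305 -1.69 1.797
v -1.329 -2.946 2.616
v -1.623 -1.565 1.979
v -1.646 -2.822 2.798
v -2.006 -1.527 2.027
v -2.029 -2.783 2.846
v -2.376 -1.583 1.931
v -2.4 -2.839 2.75
v -2.663 -1.721 1.71
v -2.686 -2.978 2.53
v -2.807 -1.916 1.408
v -2.831 -3.172 2.228
v -2.782 -2.127 1.085
v -2.805 -3.383 1.904
v -2.591 -2.314 0.804
v -2.615 -3.57 1.623
v -2.274 -2.438 0.622
v -2.297 -3.695 1.441
v -1.891 -2.477 0.574
v -1.914 -3.733 1.393
f 2 1 4
f 2 4 3
f 4 1 5
f 4 5 3
f 5 1 6
f 5 6 3
f 6 1 7
f 6 7 3
f 7 1 8
f 7 8 3
f 8 1 9
f 8 9 3
f 9 1 10
f 9 10 3
f 10 1 11
f 10 11 3
f 11 1 12
f 11 12 3
f 12 1 13
f 12 13 3
f 13 1 14
f 13 14 3
f 14 1 15
f 14 15 3
f 15 1 2
f 15 2 3
f 16 27 21
f 16 21 17
f 16 17 23
f 16 23 26
f 16 26 27
f 17 21 25
f 21 27 20
f 27 26 18
f 26 23 22
f 23 17 24
f 19 25 20
f 19 20 18
f 19 18 22
f 19 22 24
f 19 24 25
f 20 25 21
f 18 20 27
f 22 18 26
f 24 22 23
f 25 24 17
f 29 28 32
f 29 32 30
f 30 32 33
f 30 33 31
f 32 28 34
f 32 34 33
f 33 34 35
f 33 35 31
f 34 28 36
f 34 36 35
f 35 36 37
f 35 37 31
f 36 28 38
f 36 38 37
f 37 38 39
f 37 39 31
f 38 28 40
f 38 40 39
f 39 40 41
f 39 41 31
f 40 28 42
f 40 42 41
f 41 42 43
f 41 43 31
f 42 28 44
f 42 44 43
f 43 44 45
f 43 45 31
f 44 28 46
f 44 46 45
f 45 46 47
f 45 47 31
f 46 28 29
f 46 29 47
f 47 29 30
f 47 30 31
f 49 48 52
f 49 52 50
f 50 52 53
f 50 53 51
f 52 48 54
f 52 54 53
f 53 54 55
f 53 55 51
f 54 48 56
f 54 56 55
f 55 56 57
f 55 57 51
f 56 48 58
f 56 58 57
f 57 58 59
f 57 59 51
f 58 48 60
f 58 60 59
f 59 60 61
f 59 61 51
f 60 48 62
f 60 62 61
f 61 62 63
f 61 63 51
f 62 48 64
f 62 64 63
f 63 64 65
f 63 65 51
f 64 48 66
f 64 66 65
f 65 66 67
f 65 67 51
f 66 48 68
f 66 68 67
f 67 68 69
f 67 69 51
f 68 48 70
f 68 70 69
f 69 70 71
f 69 71 51
f 70 48 72
f 70 72 71
f 71 72 73
f 71 73 51
f 72 48 74
f 72 74 73
f 73 74 75
f 73 75 51
f 74 48 76
f 74 76 75
f 75 76 77
f 75 77 51
f 76 48 49
f 76 49 77
f 77 49 50
f 77 50 51

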